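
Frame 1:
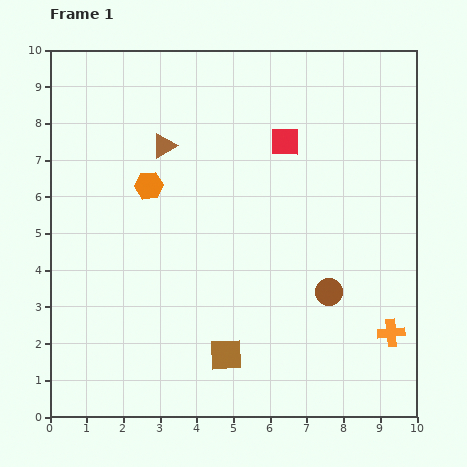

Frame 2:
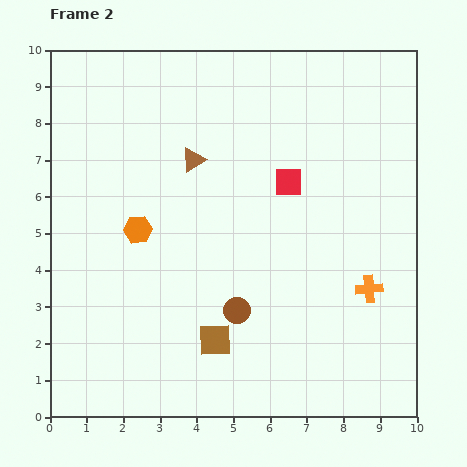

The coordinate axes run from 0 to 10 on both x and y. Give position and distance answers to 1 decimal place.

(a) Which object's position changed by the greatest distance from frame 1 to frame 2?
the brown circle

(moved 2.5; next 1.3)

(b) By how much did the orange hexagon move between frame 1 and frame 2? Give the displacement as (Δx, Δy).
(-0.3, -1.2)

The orange hexagon was at (2.7, 6.3) in frame 1 and (2.4, 5.1) in frame 2.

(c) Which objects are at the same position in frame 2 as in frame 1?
none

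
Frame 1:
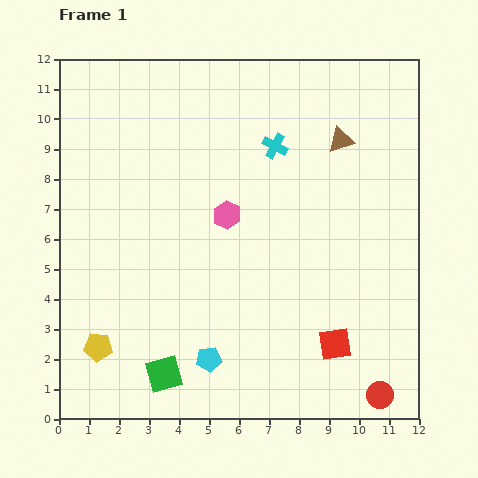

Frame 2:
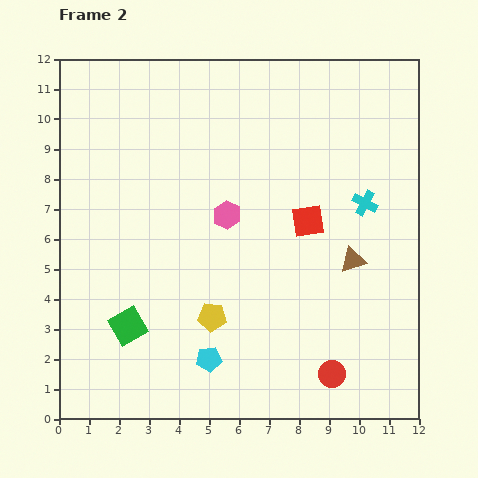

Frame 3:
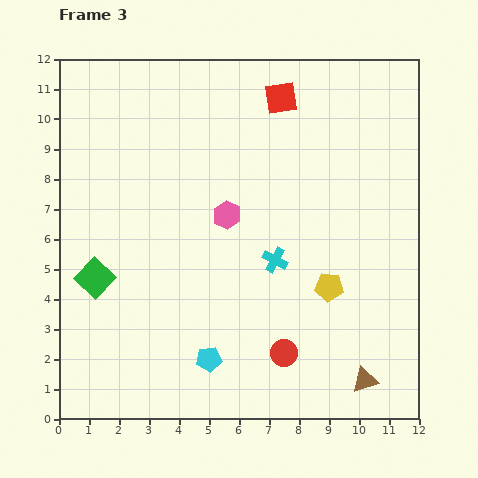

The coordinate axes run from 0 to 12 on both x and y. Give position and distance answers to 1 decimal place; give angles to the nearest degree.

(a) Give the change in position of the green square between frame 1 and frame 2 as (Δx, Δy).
(-1.2, 1.6)

The green square was at (3.5, 1.5) in frame 1 and (2.3, 3.1) in frame 2.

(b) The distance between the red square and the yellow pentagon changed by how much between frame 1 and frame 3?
-1.4

Distance in frame 1: 7.9. Distance in frame 3: 6.5.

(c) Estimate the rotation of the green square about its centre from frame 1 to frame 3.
32° counter-clockwise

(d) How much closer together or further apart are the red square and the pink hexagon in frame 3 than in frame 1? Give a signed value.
-1.3

Distance in frame 1: 5.6. Distance in frame 3: 4.3.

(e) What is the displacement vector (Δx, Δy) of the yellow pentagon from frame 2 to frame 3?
(3.9, 1.0)

The yellow pentagon was at (5.1, 3.4) in frame 2 and (9.0, 4.4) in frame 3.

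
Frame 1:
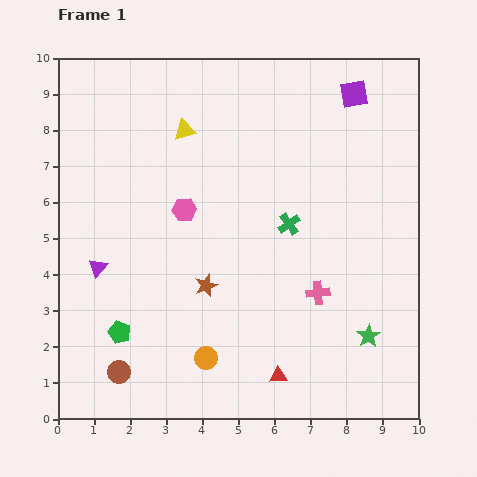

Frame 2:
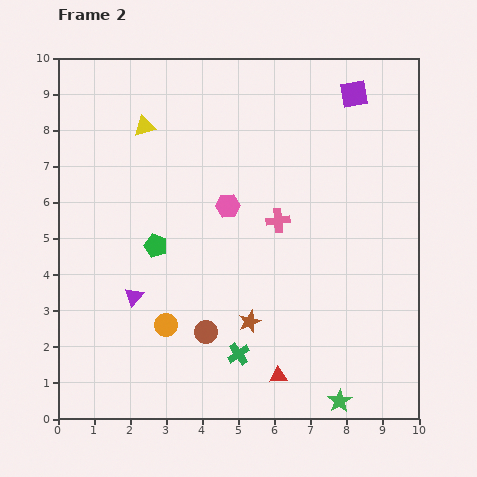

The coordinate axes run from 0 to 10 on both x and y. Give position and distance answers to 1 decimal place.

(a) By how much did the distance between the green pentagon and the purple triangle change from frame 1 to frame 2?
-0.4

Distance in frame 1: 1.9. Distance in frame 2: 1.5.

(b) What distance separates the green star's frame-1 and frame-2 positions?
2.0

The green star moved from (8.6, 2.3) to (7.8, 0.5), a distance of √(0.8² + 1.8²) ≈ 2.0.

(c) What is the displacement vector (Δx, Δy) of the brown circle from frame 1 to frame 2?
(2.4, 1.1)

The brown circle was at (1.7, 1.3) in frame 1 and (4.1, 2.4) in frame 2.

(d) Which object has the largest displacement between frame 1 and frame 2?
the green cross

(moved 3.9; next 2.6)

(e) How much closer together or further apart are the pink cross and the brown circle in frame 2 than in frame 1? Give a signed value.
-2.2

Distance in frame 1: 5.9. Distance in frame 2: 3.7.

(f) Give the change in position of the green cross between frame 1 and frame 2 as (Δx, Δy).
(-1.4, -3.6)

The green cross was at (6.4, 5.4) in frame 1 and (5.0, 1.8) in frame 2.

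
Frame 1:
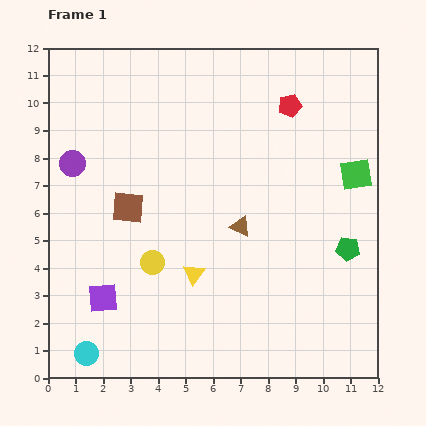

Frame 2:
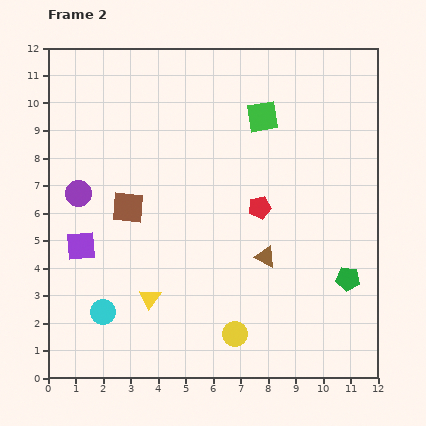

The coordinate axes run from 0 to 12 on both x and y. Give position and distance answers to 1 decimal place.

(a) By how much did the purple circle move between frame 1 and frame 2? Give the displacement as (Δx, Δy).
(0.2, -1.1)

The purple circle was at (0.9, 7.8) in frame 1 and (1.1, 6.7) in frame 2.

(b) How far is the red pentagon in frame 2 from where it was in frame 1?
3.9

The red pentagon moved from (8.8, 9.9) to (7.7, 6.2), a distance of √(1.1² + 3.7²) ≈ 3.9.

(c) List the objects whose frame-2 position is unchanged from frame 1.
the brown square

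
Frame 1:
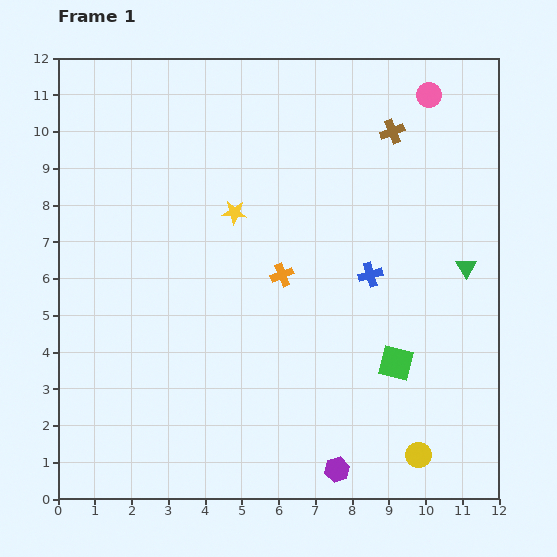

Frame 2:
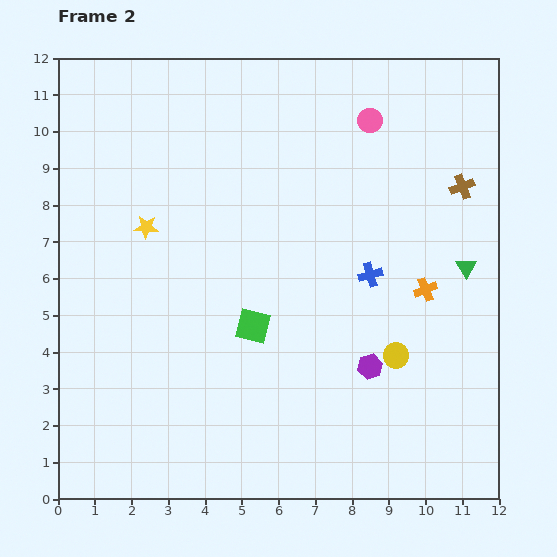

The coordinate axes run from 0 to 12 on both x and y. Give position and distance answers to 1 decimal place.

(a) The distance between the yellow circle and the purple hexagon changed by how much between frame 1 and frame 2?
-1.4

Distance in frame 1: 2.2. Distance in frame 2: 0.8.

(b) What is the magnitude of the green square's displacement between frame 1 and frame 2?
4.0

The green square moved from (9.2, 3.7) to (5.3, 4.7), a distance of √(3.9² + 1.0²) ≈ 4.0.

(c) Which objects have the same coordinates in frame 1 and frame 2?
the blue cross, the green triangle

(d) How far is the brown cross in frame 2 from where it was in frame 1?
2.4

The brown cross moved from (9.1, 10.0) to (11.0, 8.5), a distance of √(1.9² + 1.5²) ≈ 2.4.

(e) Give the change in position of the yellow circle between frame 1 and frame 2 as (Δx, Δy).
(-0.6, 2.7)

The yellow circle was at (9.8, 1.2) in frame 1 and (9.2, 3.9) in frame 2.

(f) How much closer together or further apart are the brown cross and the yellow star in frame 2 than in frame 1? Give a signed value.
+3.9

Distance in frame 1: 4.8. Distance in frame 2: 8.7.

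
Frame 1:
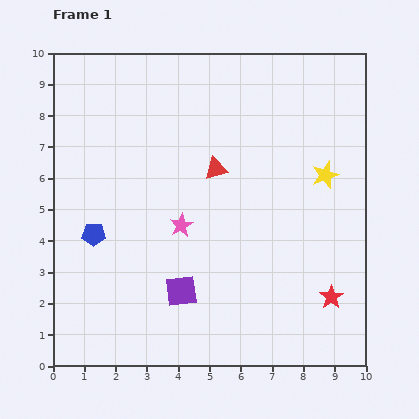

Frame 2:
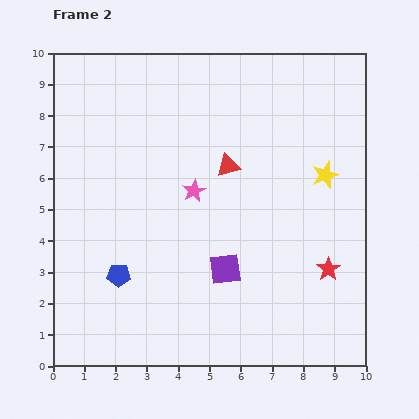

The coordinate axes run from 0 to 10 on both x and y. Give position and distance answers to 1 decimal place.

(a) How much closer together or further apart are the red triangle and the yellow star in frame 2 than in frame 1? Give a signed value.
-0.4

Distance in frame 1: 3.5. Distance in frame 2: 3.1.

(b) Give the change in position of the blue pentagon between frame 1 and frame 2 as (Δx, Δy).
(0.8, -1.3)

The blue pentagon was at (1.3, 4.2) in frame 1 and (2.1, 2.9) in frame 2.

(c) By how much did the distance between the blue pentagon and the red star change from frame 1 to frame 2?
-1.2

Distance in frame 1: 7.9. Distance in frame 2: 6.7.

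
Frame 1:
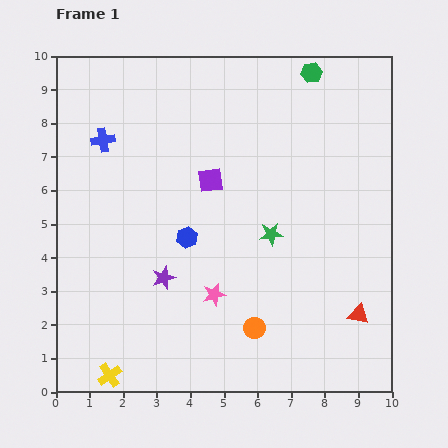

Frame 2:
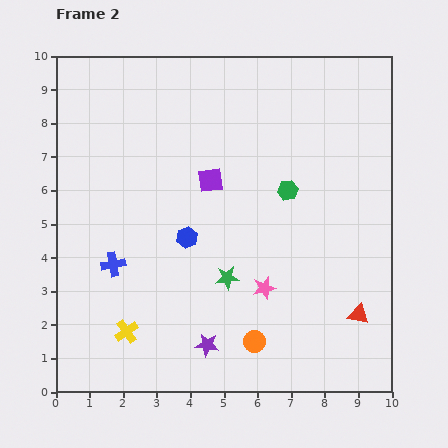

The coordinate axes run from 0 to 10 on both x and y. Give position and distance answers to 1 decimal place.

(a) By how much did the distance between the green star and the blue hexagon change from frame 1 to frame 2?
-0.8

Distance in frame 1: 2.5. Distance in frame 2: 1.7.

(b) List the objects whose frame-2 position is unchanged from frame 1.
the red triangle, the blue hexagon, the purple square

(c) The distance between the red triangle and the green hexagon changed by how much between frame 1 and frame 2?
-3.0

Distance in frame 1: 7.3. Distance in frame 2: 4.3.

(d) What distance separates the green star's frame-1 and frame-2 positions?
1.8

The green star moved from (6.4, 4.7) to (5.1, 3.4), a distance of √(1.3² + 1.3²) ≈ 1.8.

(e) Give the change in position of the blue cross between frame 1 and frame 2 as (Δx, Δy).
(0.3, -3.7)

The blue cross was at (1.4, 7.5) in frame 1 and (1.7, 3.8) in frame 2.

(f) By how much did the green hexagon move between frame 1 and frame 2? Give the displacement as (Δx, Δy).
(-0.7, -3.5)

The green hexagon was at (7.6, 9.5) in frame 1 and (6.9, 6.0) in frame 2.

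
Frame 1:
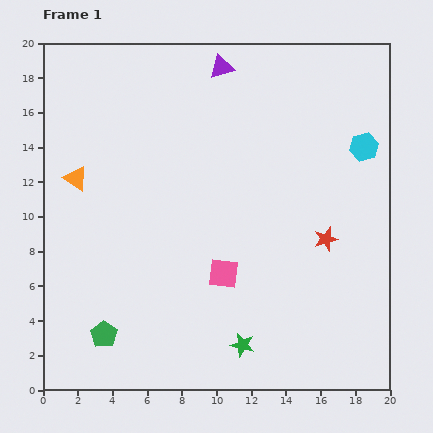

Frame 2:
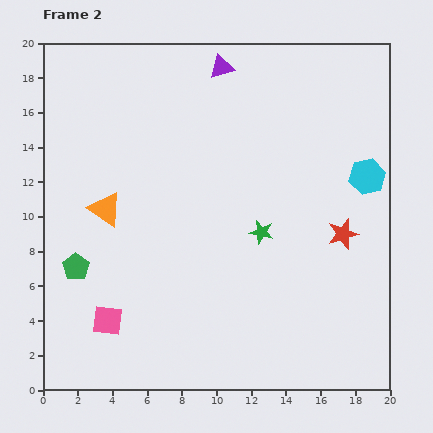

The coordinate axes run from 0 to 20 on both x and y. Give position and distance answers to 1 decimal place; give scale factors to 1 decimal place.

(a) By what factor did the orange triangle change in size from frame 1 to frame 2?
1.4×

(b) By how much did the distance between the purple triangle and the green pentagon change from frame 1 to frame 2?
-2.6

Distance in frame 1: 16.8. Distance in frame 2: 14.2.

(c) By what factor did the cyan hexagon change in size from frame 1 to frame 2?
1.3×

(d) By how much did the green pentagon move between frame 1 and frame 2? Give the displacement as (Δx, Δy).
(-1.6, 3.9)

The green pentagon was at (3.5, 3.2) in frame 1 and (1.9, 7.1) in frame 2.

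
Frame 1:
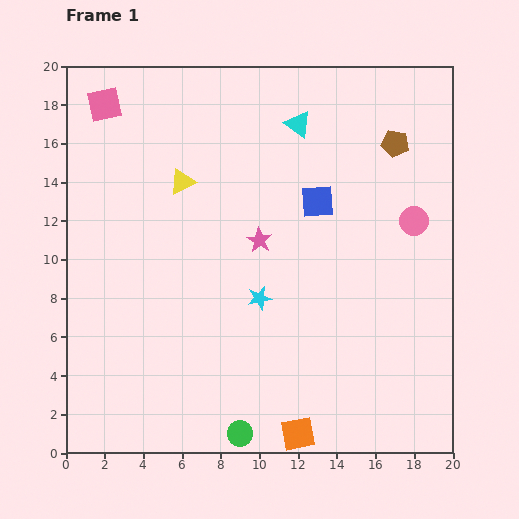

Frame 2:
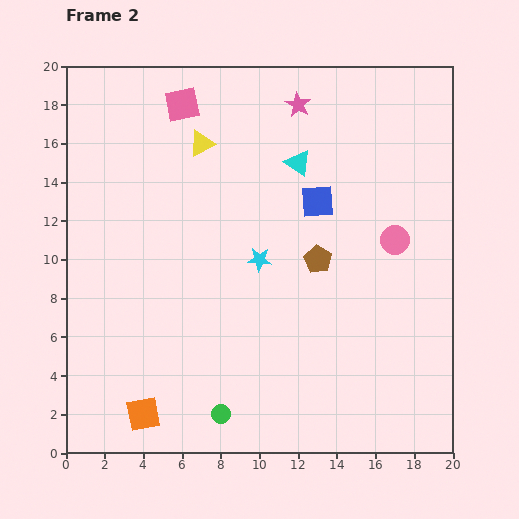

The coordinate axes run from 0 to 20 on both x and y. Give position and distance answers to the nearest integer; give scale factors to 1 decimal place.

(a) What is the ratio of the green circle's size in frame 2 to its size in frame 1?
0.8×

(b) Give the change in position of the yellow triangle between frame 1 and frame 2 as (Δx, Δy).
(1, 2)

The yellow triangle was at (6, 14) in frame 1 and (7, 16) in frame 2.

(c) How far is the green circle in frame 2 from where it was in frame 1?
1

The green circle moved from (9, 1) to (8, 2), a distance of √(1² + 1²) ≈ 1.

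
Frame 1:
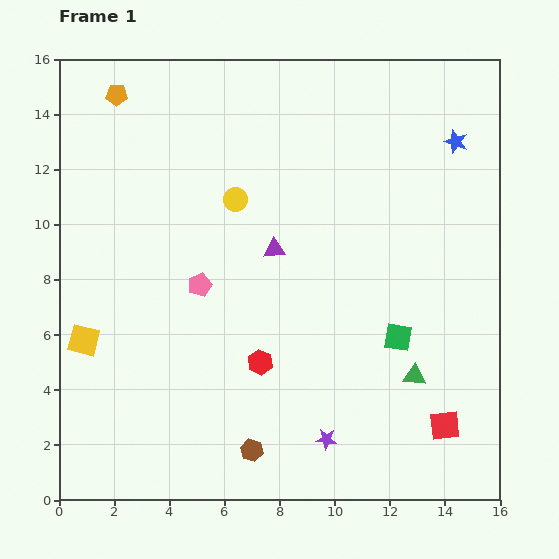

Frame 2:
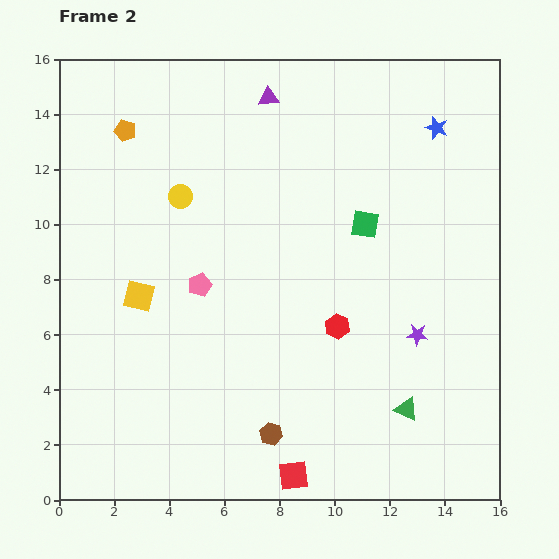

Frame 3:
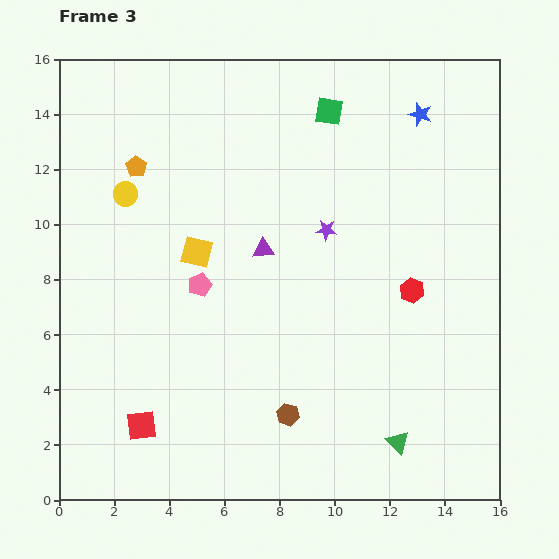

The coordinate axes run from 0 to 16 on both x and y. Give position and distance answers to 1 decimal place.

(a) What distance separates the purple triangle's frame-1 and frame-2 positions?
5.5

The purple triangle moved from (7.8, 9.1) to (7.6, 14.6), a distance of √(0.2² + 5.5²) ≈ 5.5.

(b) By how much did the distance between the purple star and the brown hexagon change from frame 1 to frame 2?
+3.7

Distance in frame 1: 2.7. Distance in frame 2: 6.4.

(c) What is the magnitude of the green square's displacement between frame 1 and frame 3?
8.6

The green square moved from (12.3, 5.9) to (9.8, 14.1), a distance of √(2.5² + 8.2²) ≈ 8.6.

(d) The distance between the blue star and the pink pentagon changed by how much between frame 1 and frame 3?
-0.6

Distance in frame 1: 10.7. Distance in frame 3: 10.1.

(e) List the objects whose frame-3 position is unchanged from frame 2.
the pink pentagon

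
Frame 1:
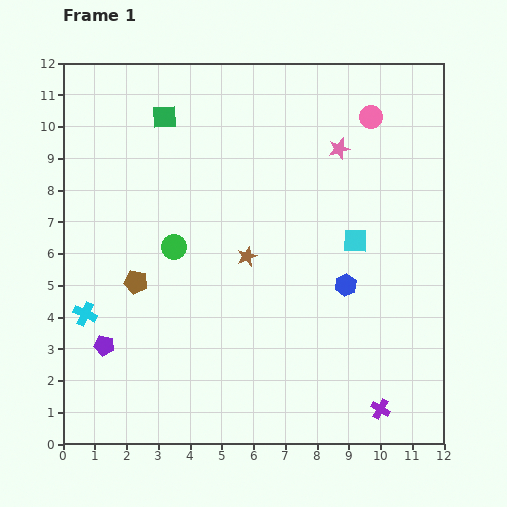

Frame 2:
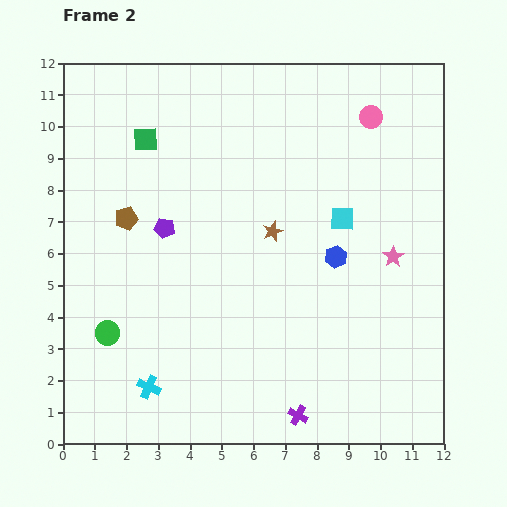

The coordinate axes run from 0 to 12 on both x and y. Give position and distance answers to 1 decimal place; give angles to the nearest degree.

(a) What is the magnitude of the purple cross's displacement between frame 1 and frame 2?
2.6

The purple cross moved from (10.0, 1.1) to (7.4, 0.9), a distance of √(2.6² + 0.2²) ≈ 2.6.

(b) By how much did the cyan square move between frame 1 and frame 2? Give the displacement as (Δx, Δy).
(-0.4, 0.7)

The cyan square was at (9.2, 6.4) in frame 1 and (8.8, 7.1) in frame 2.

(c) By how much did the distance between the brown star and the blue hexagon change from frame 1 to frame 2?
-1.0

Distance in frame 1: 3.2. Distance in frame 2: 2.2.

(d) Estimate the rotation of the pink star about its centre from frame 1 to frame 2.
18° counter-clockwise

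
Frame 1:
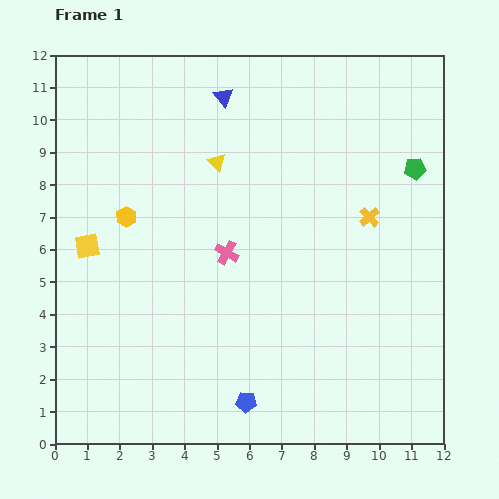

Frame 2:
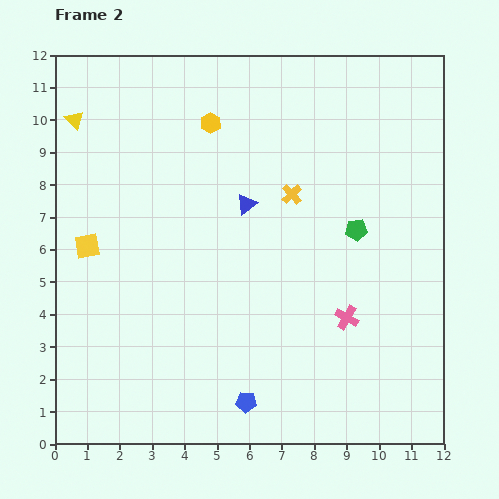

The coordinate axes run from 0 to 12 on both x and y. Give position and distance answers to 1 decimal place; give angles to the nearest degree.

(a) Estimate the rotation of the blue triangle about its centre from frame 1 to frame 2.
32° clockwise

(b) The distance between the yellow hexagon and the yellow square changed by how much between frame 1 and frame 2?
+3.9

Distance in frame 1: 1.5. Distance in frame 2: 5.4.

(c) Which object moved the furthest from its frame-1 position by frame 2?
the yellow triangle

(moved 4.6; next 4.2)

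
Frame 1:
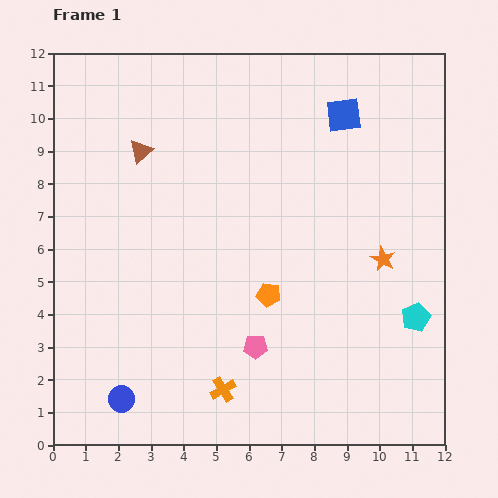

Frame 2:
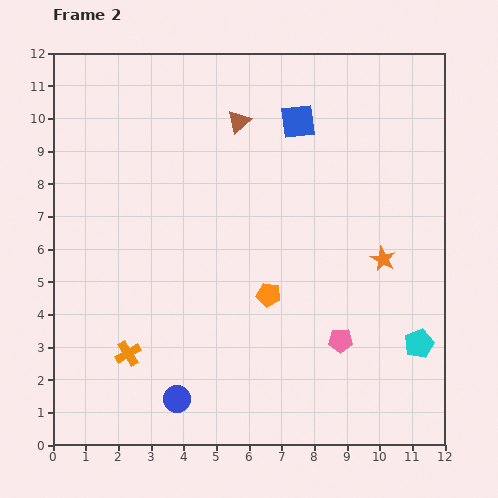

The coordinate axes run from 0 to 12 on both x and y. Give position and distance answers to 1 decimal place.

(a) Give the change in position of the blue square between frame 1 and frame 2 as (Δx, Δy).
(-1.4, -0.2)

The blue square was at (8.9, 10.1) in frame 1 and (7.5, 9.9) in frame 2.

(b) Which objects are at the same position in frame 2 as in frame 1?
the orange star, the orange pentagon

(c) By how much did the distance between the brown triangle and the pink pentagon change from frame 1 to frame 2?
+0.5

Distance in frame 1: 6.9. Distance in frame 2: 7.4.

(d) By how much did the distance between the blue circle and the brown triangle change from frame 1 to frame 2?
+1.1

Distance in frame 1: 7.6. Distance in frame 2: 8.7.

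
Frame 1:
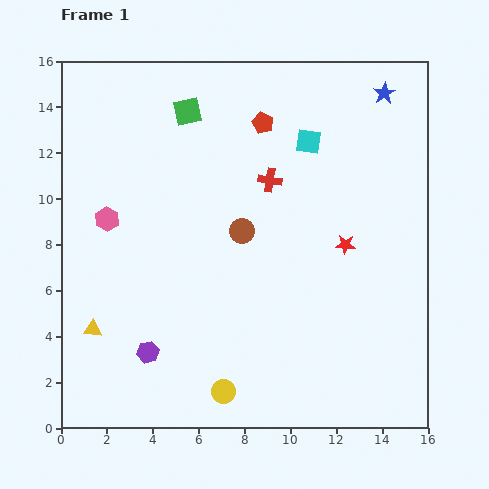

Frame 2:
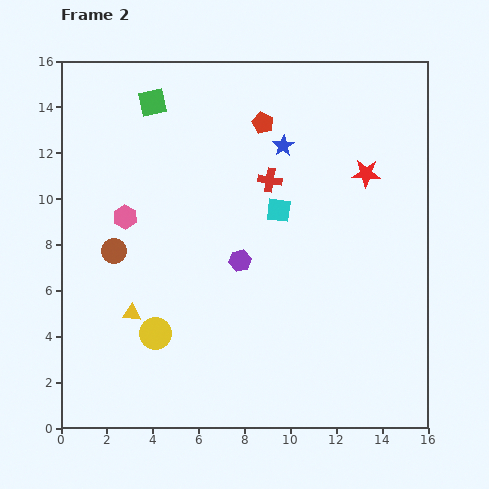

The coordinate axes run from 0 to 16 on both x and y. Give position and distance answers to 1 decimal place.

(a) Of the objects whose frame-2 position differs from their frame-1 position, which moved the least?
the pink hexagon

(moved 0.8)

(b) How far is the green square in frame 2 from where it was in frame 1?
1.6

The green square moved from (5.5, 13.8) to (4.0, 14.2), a distance of √(1.5² + 0.4²) ≈ 1.6.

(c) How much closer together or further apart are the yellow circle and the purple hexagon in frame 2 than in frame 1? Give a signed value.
+1.2

Distance in frame 1: 3.7. Distance in frame 2: 4.9.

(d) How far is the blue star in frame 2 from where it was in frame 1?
5.0

The blue star moved from (14.1, 14.6) to (9.7, 12.3), a distance of √(4.4² + 2.3²) ≈ 5.0.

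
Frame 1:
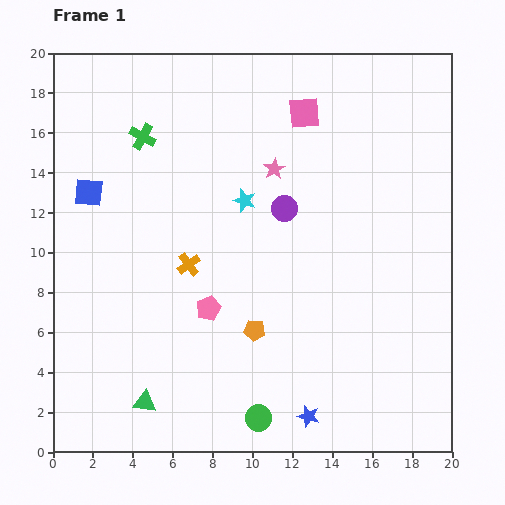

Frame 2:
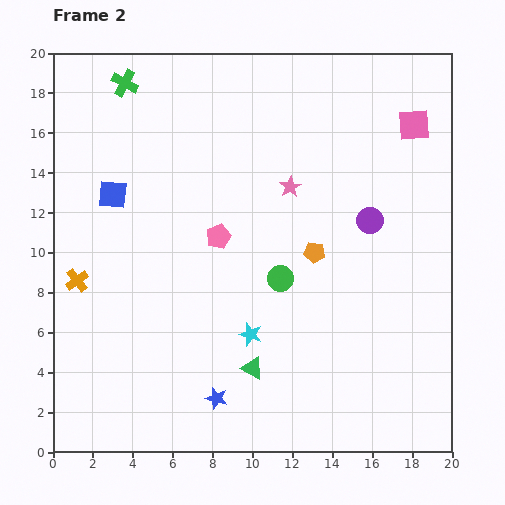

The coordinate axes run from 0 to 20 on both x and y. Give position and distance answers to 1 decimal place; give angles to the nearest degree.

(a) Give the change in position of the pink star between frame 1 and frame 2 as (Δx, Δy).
(0.8, -0.9)

The pink star was at (11.1, 14.2) in frame 1 and (11.9, 13.3) in frame 2.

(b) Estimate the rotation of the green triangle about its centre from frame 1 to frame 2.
22° clockwise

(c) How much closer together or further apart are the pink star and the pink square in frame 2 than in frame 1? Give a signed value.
+3.7

Distance in frame 1: 3.2. Distance in frame 2: 6.9.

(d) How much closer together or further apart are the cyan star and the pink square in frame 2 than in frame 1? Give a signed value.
+8.0

Distance in frame 1: 5.3. Distance in frame 2: 13.3.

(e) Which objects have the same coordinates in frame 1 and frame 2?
none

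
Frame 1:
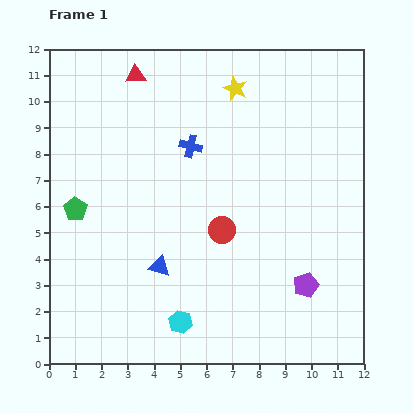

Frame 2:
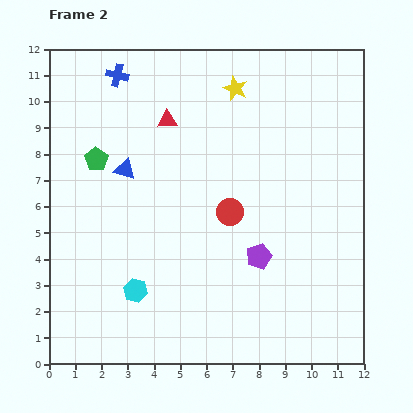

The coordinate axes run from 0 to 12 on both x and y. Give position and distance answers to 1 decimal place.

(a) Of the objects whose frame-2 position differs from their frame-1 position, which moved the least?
the red circle

(moved 0.8)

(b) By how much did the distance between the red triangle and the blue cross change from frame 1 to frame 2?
-0.9

Distance in frame 1: 3.4. Distance in frame 2: 2.5.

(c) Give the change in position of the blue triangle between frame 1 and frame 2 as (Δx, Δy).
(-1.3, 3.7)

The blue triangle was at (4.2, 3.7) in frame 1 and (2.9, 7.4) in frame 2.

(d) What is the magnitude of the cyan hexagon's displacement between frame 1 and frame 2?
2.1

The cyan hexagon moved from (5.0, 1.6) to (3.3, 2.8), a distance of √(1.7² + 1.2²) ≈ 2.1.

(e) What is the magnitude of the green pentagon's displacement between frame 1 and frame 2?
2.1

The green pentagon moved from (1.0, 5.9) to (1.8, 7.8), a distance of √(0.8² + 1.9²) ≈ 2.1.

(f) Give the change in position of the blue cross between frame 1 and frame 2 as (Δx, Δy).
(-2.8, 2.7)

The blue cross was at (5.4, 8.3) in frame 1 and (2.6, 11.0) in frame 2.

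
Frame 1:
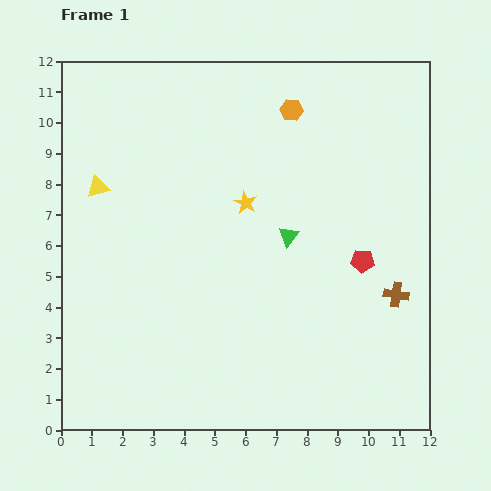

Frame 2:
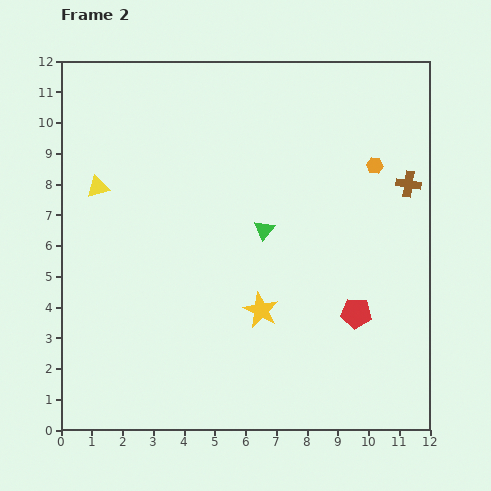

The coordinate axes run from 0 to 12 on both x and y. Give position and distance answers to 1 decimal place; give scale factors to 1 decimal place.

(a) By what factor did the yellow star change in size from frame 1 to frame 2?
1.6×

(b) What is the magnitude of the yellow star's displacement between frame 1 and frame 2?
3.5

The yellow star moved from (6.0, 7.4) to (6.5, 3.9), a distance of √(0.5² + 3.5²) ≈ 3.5.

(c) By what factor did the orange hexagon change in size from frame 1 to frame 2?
0.7×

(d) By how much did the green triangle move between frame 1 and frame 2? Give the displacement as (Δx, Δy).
(-0.8, 0.2)

The green triangle was at (7.4, 6.3) in frame 1 and (6.6, 6.5) in frame 2.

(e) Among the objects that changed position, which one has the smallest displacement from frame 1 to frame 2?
the green triangle

(moved 0.8)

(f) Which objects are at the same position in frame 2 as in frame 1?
the yellow triangle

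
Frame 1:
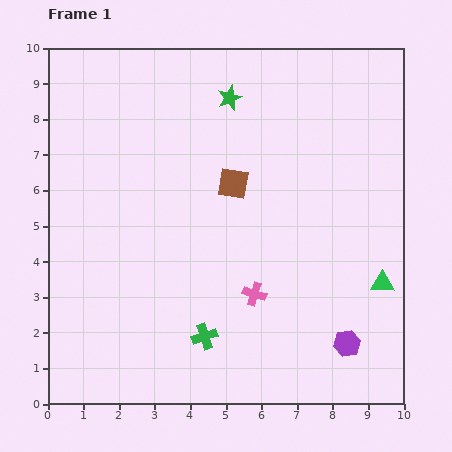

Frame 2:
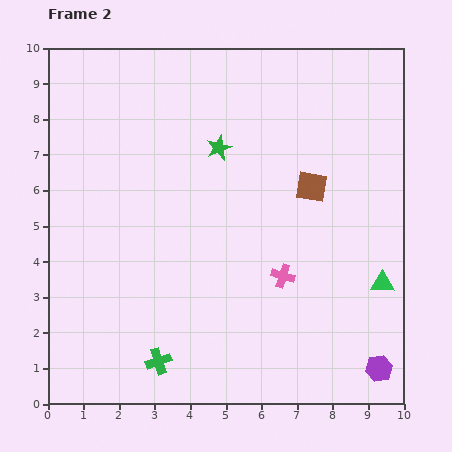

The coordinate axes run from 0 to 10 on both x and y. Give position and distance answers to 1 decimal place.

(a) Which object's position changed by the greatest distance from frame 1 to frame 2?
the brown square

(moved 2.2; next 1.5)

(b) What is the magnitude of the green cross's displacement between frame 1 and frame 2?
1.5

The green cross moved from (4.4, 1.9) to (3.1, 1.2), a distance of √(1.3² + 0.7²) ≈ 1.5.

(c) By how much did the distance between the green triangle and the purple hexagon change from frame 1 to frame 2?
+0.4

Distance in frame 1: 2.0. Distance in frame 2: 2.4.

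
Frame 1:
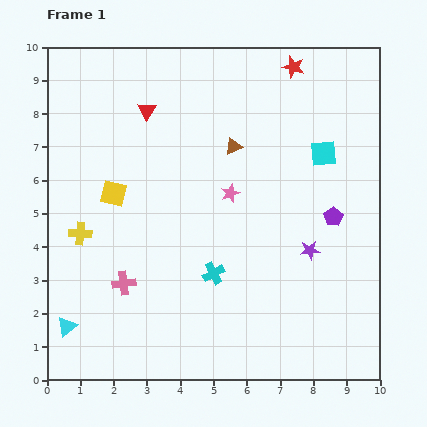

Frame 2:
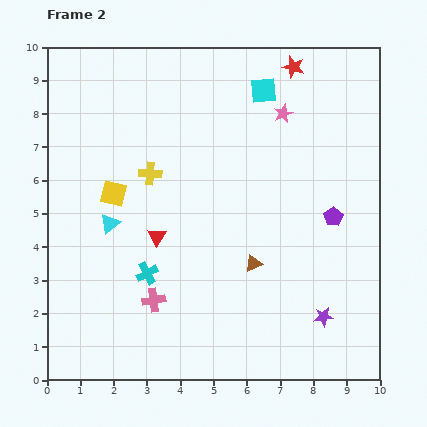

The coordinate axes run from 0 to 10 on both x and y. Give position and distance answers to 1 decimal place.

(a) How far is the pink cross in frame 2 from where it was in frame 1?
1.0

The pink cross moved from (2.3, 2.9) to (3.2, 2.4), a distance of √(0.9² + 0.5²) ≈ 1.0.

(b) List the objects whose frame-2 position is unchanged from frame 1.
the yellow square, the purple pentagon, the red star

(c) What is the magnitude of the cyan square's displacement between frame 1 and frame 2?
2.6

The cyan square moved from (8.3, 6.8) to (6.5, 8.7), a distance of √(1.8² + 1.9²) ≈ 2.6.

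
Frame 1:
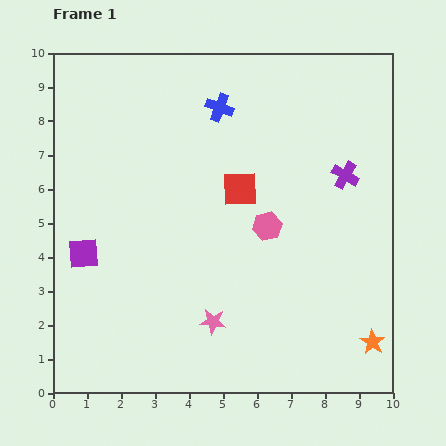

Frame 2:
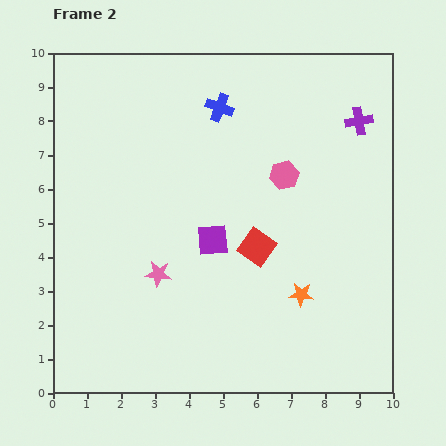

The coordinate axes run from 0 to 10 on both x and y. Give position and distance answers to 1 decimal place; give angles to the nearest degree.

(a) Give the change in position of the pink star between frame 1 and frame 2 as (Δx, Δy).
(-1.6, 1.4)

The pink star was at (4.7, 2.1) in frame 1 and (3.1, 3.5) in frame 2.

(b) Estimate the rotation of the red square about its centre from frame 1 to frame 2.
38° clockwise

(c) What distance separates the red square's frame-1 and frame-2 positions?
1.8

The red square moved from (5.5, 6.0) to (6.0, 4.3), a distance of √(0.5² + 1.7²) ≈ 1.8.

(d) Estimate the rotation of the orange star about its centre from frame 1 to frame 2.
27° counter-clockwise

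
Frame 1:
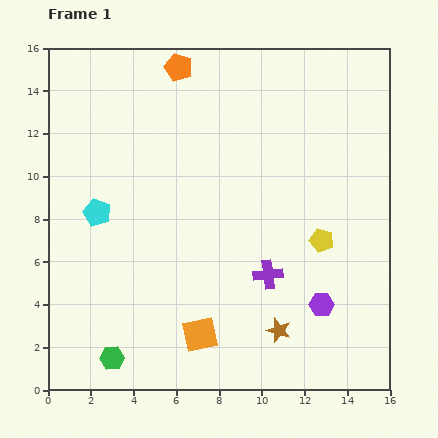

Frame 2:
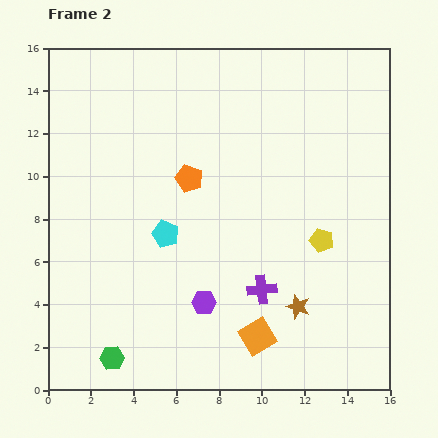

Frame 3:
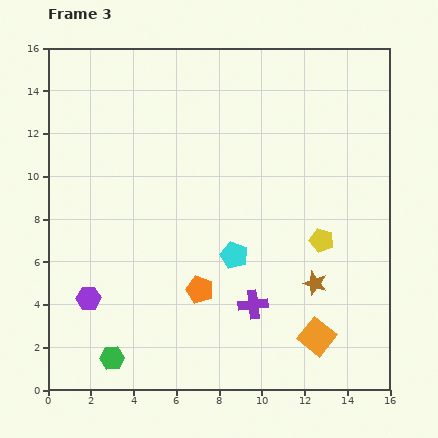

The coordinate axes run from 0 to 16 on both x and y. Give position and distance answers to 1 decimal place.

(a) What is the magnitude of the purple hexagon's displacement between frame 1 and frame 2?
5.5

The purple hexagon moved from (12.8, 4.0) to (7.3, 4.1), a distance of √(5.5² + 0.1²) ≈ 5.5.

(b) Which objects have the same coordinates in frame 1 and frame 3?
the yellow pentagon, the green hexagon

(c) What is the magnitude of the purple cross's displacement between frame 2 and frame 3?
0.8

The purple cross moved from (10.0, 4.7) to (9.6, 4.0), a distance of √(0.4² + 0.7²) ≈ 0.8.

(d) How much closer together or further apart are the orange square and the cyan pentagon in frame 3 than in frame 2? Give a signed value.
-1.0

Distance in frame 2: 6.4. Distance in frame 3: 5.4.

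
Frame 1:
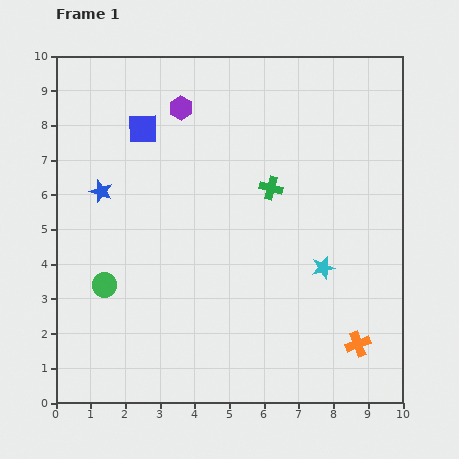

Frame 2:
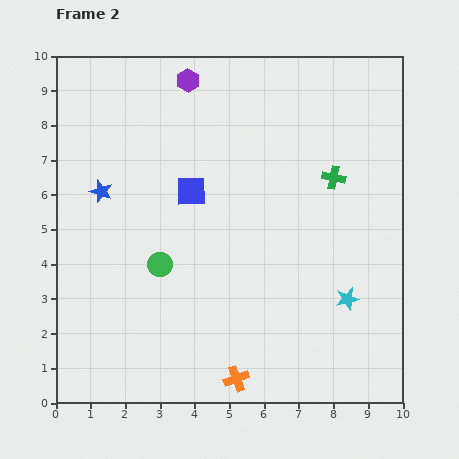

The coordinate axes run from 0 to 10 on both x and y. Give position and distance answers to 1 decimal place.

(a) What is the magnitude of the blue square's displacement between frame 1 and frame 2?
2.3

The blue square moved from (2.5, 7.9) to (3.9, 6.1), a distance of √(1.4² + 1.8²) ≈ 2.3.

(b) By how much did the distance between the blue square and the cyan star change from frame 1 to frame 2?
-1.1

Distance in frame 1: 6.6. Distance in frame 2: 5.5.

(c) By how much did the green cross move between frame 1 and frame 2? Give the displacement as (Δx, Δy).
(1.8, 0.3)

The green cross was at (6.2, 6.2) in frame 1 and (8.0, 6.5) in frame 2.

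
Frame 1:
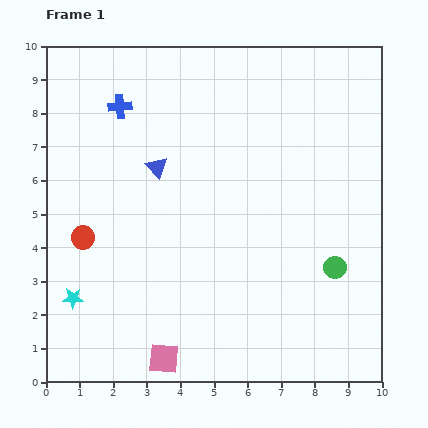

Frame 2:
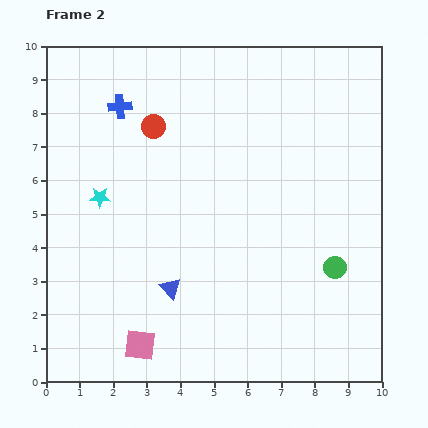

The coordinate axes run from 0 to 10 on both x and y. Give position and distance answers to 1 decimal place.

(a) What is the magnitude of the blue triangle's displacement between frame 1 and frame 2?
3.6

The blue triangle moved from (3.3, 6.4) to (3.7, 2.8), a distance of √(0.4² + 3.6²) ≈ 3.6.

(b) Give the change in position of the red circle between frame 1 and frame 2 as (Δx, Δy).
(2.1, 3.3)

The red circle was at (1.1, 4.3) in frame 1 and (3.2, 7.6) in frame 2.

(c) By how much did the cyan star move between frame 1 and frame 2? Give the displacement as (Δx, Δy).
(0.8, 3.0)

The cyan star was at (0.8, 2.5) in frame 1 and (1.6, 5.5) in frame 2.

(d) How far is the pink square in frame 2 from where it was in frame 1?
0.8

The pink square moved from (3.5, 0.7) to (2.8, 1.1), a distance of √(0.7² + 0.4²) ≈ 0.8.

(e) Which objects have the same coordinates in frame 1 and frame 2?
the green circle, the blue cross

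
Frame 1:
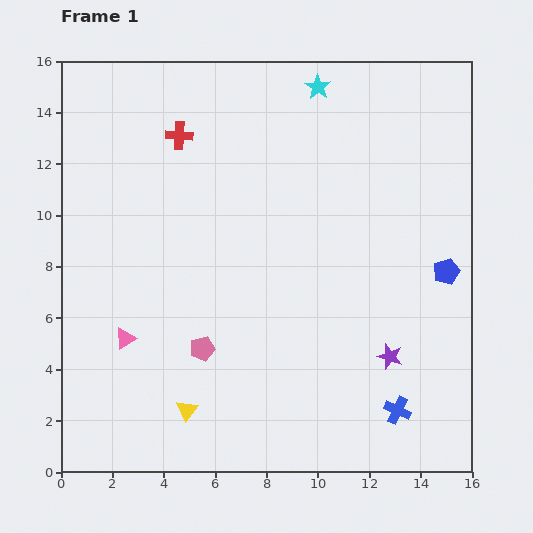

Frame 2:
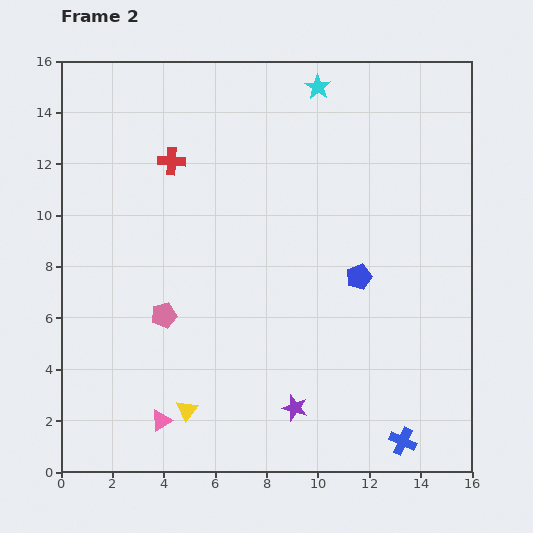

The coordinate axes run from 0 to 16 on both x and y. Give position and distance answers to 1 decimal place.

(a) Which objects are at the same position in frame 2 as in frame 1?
the cyan star, the yellow triangle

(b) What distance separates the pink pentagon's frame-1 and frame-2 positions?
2.0

The pink pentagon moved from (5.5, 4.8) to (4.0, 6.1), a distance of √(1.5² + 1.3²) ≈ 2.0.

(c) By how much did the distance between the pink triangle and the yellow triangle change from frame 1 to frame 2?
-2.6

Distance in frame 1: 3.7. Distance in frame 2: 1.1.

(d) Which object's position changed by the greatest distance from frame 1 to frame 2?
the purple star

(moved 4.2; next 3.5)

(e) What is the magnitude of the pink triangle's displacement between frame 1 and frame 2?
3.5

The pink triangle moved from (2.5, 5.2) to (3.9, 2.0), a distance of √(1.4² + 3.2²) ≈ 3.5.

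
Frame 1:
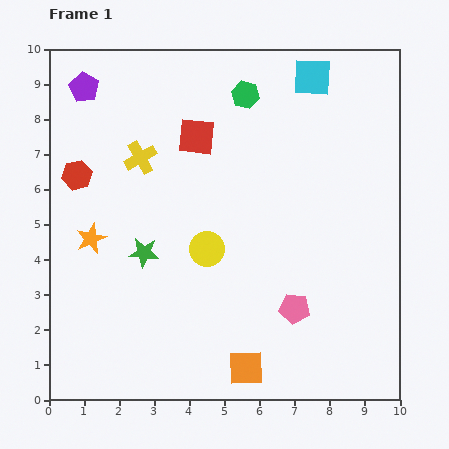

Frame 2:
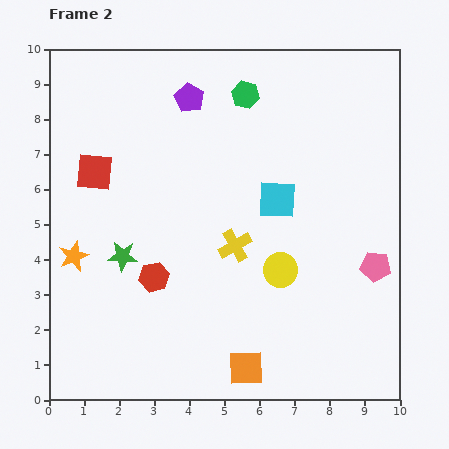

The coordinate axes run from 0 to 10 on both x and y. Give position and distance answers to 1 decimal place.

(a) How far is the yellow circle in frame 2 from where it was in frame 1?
2.2

The yellow circle moved from (4.5, 4.3) to (6.6, 3.7), a distance of √(2.1² + 0.6²) ≈ 2.2.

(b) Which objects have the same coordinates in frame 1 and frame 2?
the orange square, the green hexagon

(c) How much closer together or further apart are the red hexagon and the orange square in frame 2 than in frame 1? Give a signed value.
-3.6

Distance in frame 1: 7.3. Distance in frame 2: 3.7.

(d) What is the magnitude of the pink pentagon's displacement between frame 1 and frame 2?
2.6

The pink pentagon moved from (7.0, 2.6) to (9.3, 3.8), a distance of √(2.3² + 1.2²) ≈ 2.6.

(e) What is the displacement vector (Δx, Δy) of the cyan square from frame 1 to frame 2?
(-1.0, -3.5)

The cyan square was at (7.5, 9.2) in frame 1 and (6.5, 5.7) in frame 2.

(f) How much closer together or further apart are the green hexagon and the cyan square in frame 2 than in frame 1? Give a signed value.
+1.1

Distance in frame 1: 2.0. Distance in frame 2: 3.1.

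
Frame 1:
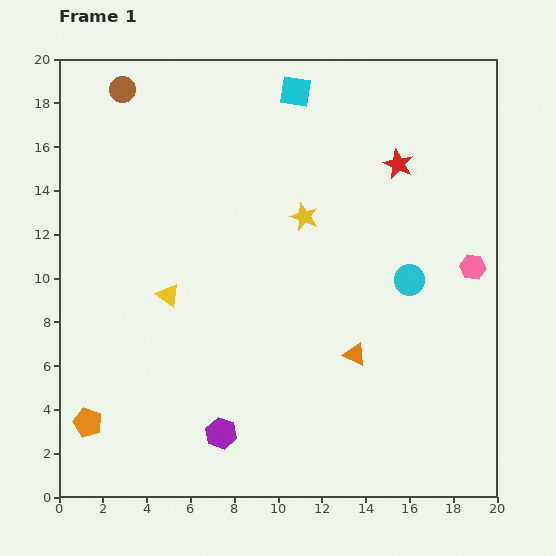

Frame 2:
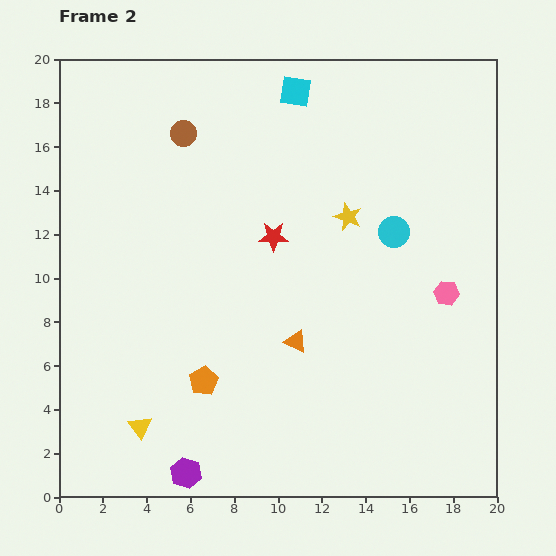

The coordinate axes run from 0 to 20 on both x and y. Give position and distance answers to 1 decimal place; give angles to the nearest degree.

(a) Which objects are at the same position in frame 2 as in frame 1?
the cyan square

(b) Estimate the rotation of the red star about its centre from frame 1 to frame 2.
25° counter-clockwise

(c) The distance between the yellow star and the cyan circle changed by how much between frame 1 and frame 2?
-3.4

Distance in frame 1: 5.6. Distance in frame 2: 2.2.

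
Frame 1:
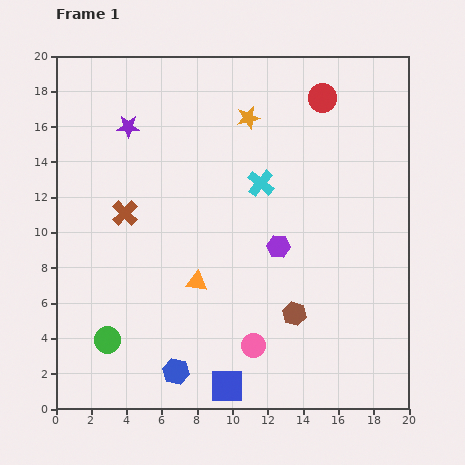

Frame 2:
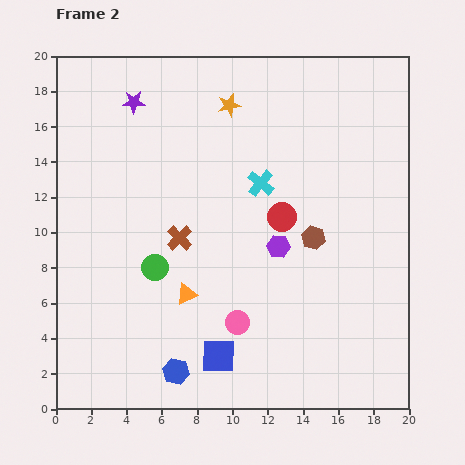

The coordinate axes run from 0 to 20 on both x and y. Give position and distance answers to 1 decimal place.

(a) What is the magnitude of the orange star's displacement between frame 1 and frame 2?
1.3

The orange star moved from (10.9, 16.5) to (9.8, 17.2), a distance of √(1.1² + 0.7²) ≈ 1.3.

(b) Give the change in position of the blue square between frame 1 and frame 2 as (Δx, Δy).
(-0.5, 1.7)

The blue square was at (9.7, 1.3) in frame 1 and (9.2, 3.0) in frame 2.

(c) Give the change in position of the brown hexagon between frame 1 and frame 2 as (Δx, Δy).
(1.1, 4.3)

The brown hexagon was at (13.5, 5.4) in frame 1 and (14.6, 9.7) in frame 2.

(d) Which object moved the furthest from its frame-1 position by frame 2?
the red circle

(moved 7.1; next 4.9)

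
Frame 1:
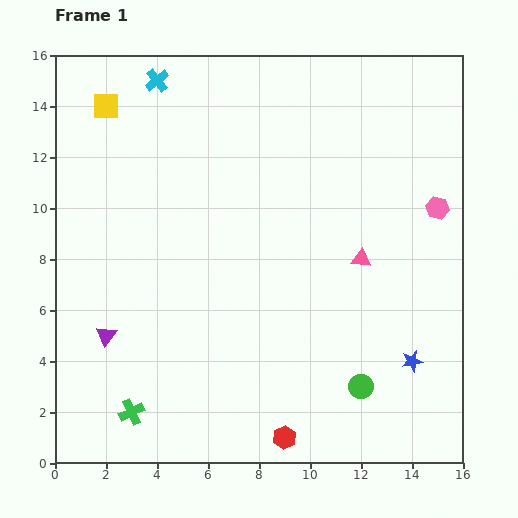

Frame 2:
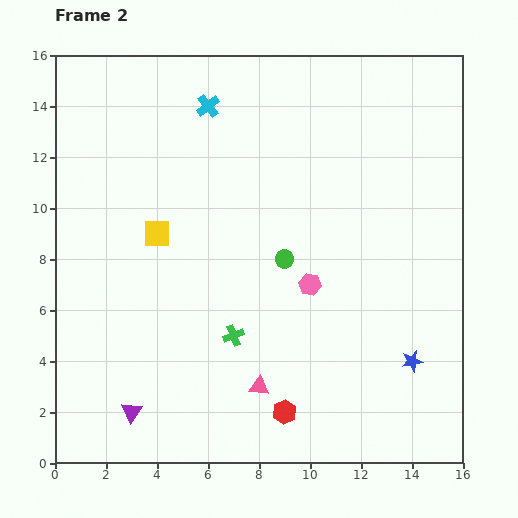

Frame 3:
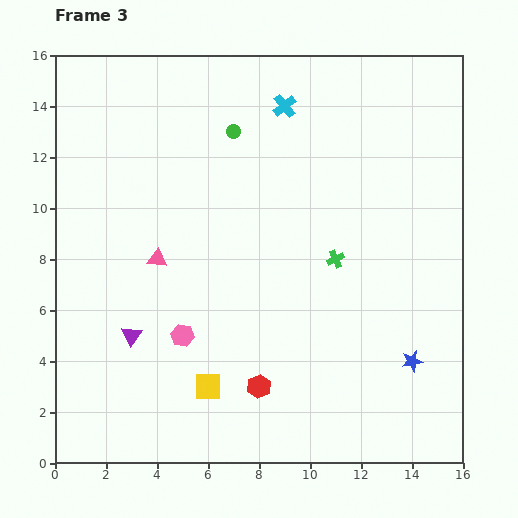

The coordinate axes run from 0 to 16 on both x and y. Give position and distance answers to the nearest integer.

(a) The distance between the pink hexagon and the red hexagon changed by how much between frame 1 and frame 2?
-6

Distance in frame 1: 11. Distance in frame 2: 5.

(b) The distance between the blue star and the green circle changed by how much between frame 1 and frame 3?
+9

Distance in frame 1: 2. Distance in frame 3: 11.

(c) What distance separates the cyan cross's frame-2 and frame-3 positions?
3

The cyan cross moved from (6, 14) to (9, 14), a distance of √(3² + 0²) ≈ 3.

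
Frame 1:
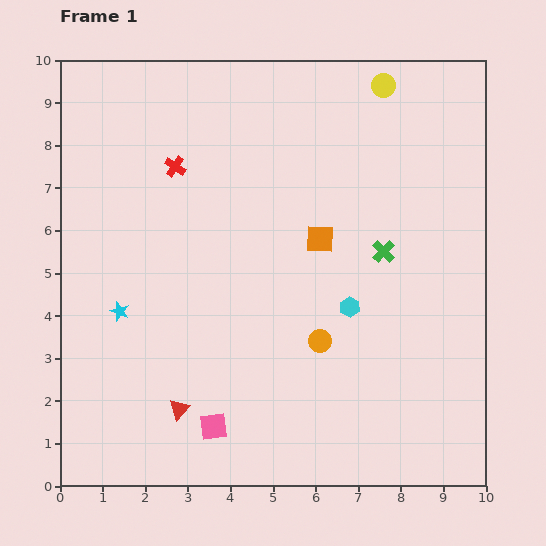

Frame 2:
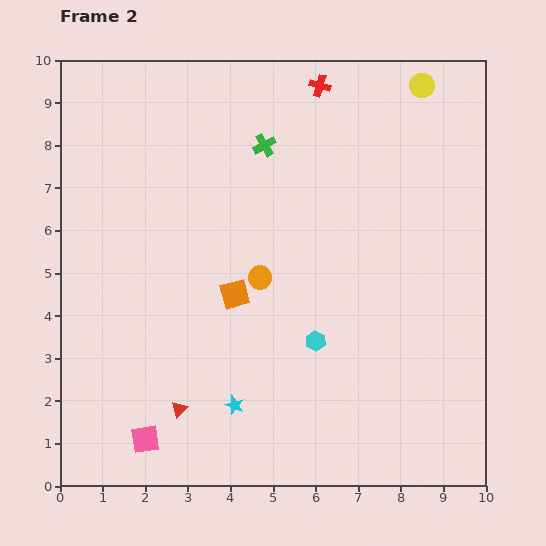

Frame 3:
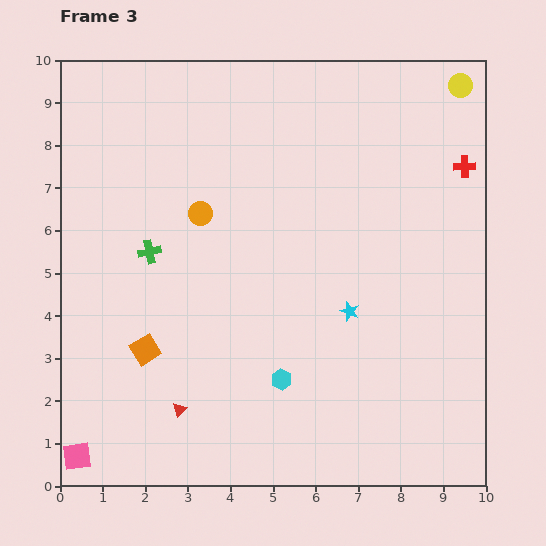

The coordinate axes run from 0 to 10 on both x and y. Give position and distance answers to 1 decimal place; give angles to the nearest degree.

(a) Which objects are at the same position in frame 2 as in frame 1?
the red triangle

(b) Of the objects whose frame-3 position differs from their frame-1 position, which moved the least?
the yellow circle

(moved 1.8)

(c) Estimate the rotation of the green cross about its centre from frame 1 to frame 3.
33° clockwise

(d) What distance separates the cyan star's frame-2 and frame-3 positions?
3.5

The cyan star moved from (4.1, 1.9) to (6.8, 4.1), a distance of √(2.7² + 2.2²) ≈ 3.5.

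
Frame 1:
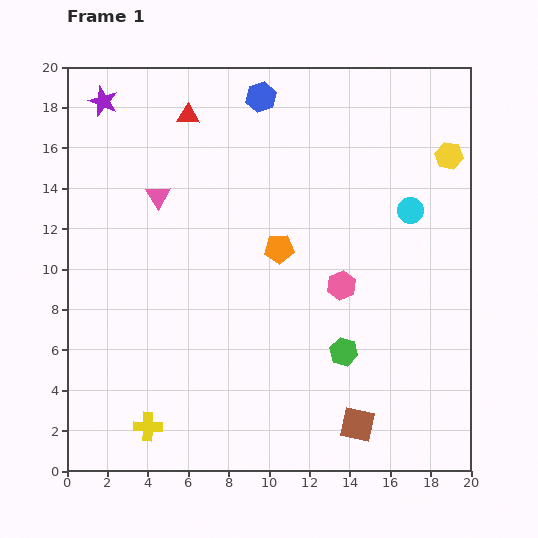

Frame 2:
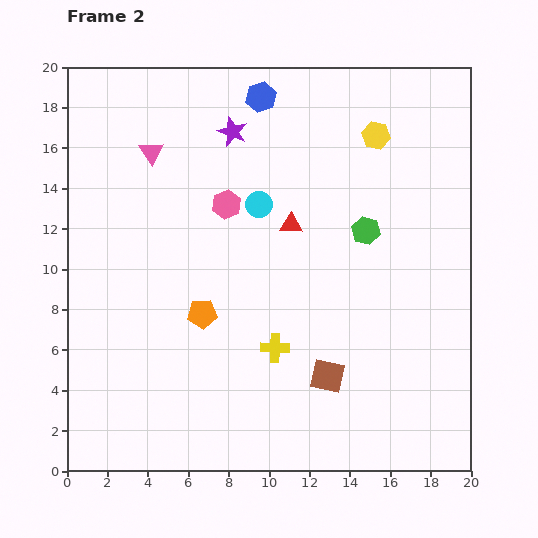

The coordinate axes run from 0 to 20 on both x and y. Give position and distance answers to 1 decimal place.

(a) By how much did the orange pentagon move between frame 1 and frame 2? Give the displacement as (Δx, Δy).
(-3.8, -3.2)

The orange pentagon was at (10.5, 11.0) in frame 1 and (6.7, 7.8) in frame 2.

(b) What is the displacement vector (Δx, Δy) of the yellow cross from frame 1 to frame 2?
(6.3, 3.9)

The yellow cross was at (4.0, 2.2) in frame 1 and (10.3, 6.1) in frame 2.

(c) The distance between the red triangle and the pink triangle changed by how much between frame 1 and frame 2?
+3.5

Distance in frame 1: 4.3. Distance in frame 2: 7.8.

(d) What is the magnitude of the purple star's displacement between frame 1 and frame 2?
6.6

The purple star moved from (1.8, 18.3) to (8.2, 16.8), a distance of √(6.4² + 1.5²) ≈ 6.6.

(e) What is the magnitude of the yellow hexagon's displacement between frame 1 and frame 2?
3.7

The yellow hexagon moved from (18.9, 15.6) to (15.3, 16.6), a distance of √(3.6² + 1.0²) ≈ 3.7.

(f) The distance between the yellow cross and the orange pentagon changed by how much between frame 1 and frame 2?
-6.9

Distance in frame 1: 10.9. Distance in frame 2: 4.0.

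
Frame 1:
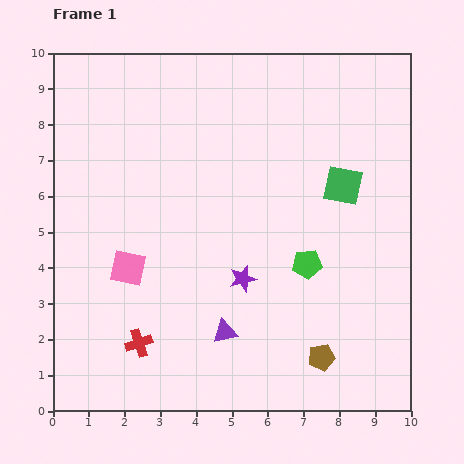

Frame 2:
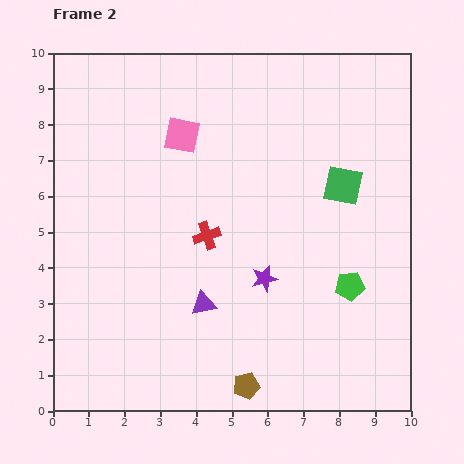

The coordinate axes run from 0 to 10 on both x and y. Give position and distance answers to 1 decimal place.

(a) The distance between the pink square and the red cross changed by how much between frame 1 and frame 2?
+0.8

Distance in frame 1: 2.1. Distance in frame 2: 2.9.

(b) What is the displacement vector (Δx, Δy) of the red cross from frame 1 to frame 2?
(1.9, 3.0)

The red cross was at (2.4, 1.9) in frame 1 and (4.3, 4.9) in frame 2.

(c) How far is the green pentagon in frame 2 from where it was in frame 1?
1.3

The green pentagon moved from (7.1, 4.1) to (8.3, 3.5), a distance of √(1.2² + 0.6²) ≈ 1.3.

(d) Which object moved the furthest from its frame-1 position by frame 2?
the pink square

(moved 4.0; next 3.6)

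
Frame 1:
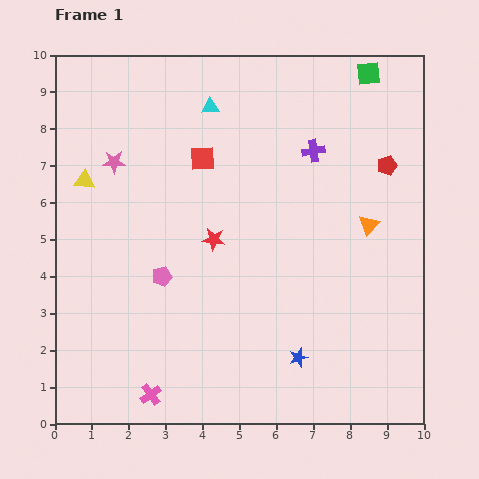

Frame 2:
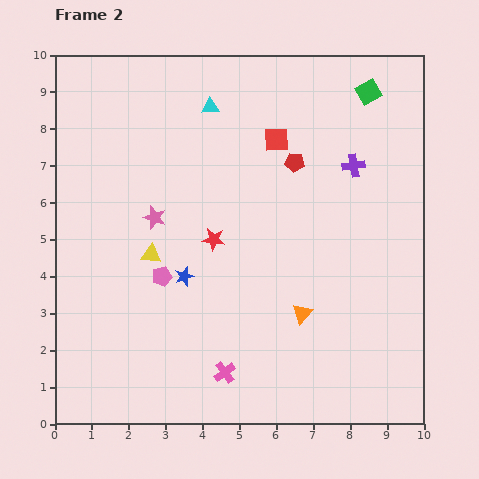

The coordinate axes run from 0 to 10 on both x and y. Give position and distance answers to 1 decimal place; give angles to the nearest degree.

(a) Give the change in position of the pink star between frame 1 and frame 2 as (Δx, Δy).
(1.1, -1.5)

The pink star was at (1.6, 7.1) in frame 1 and (2.7, 5.6) in frame 2.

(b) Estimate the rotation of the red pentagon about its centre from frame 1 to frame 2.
24° clockwise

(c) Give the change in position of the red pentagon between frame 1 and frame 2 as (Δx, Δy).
(-2.5, 0.1)

The red pentagon was at (9.0, 7.0) in frame 1 and (6.5, 7.1) in frame 2.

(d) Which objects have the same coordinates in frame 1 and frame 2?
the cyan triangle, the pink pentagon, the red star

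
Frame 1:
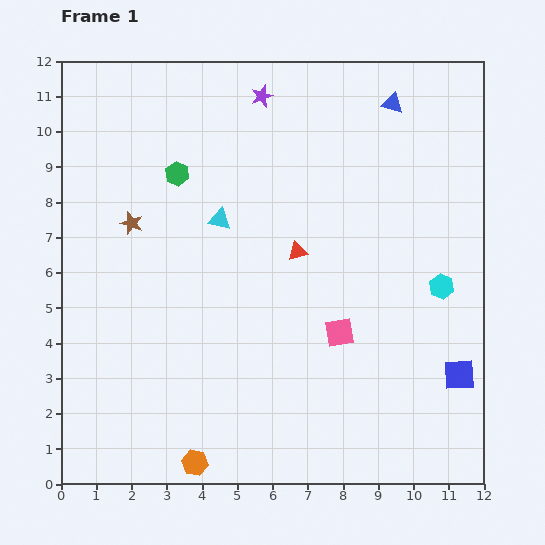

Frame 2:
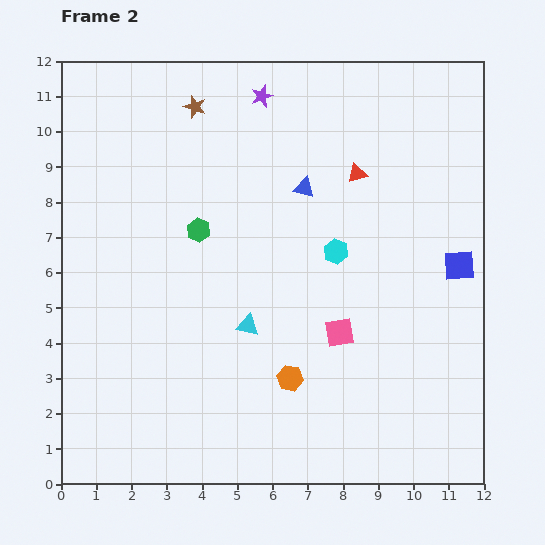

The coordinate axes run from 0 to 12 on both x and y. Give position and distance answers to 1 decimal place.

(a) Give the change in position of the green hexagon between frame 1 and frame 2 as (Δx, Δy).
(0.6, -1.6)

The green hexagon was at (3.3, 8.8) in frame 1 and (3.9, 7.2) in frame 2.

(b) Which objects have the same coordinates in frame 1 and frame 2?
the pink square, the purple star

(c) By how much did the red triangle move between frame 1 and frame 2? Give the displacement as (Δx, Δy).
(1.7, 2.2)

The red triangle was at (6.7, 6.6) in frame 1 and (8.4, 8.8) in frame 2.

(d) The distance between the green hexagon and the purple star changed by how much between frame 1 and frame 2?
+0.9

Distance in frame 1: 3.3. Distance in frame 2: 4.2.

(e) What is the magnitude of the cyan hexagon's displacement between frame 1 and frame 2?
3.2

The cyan hexagon moved from (10.8, 5.6) to (7.8, 6.6), a distance of √(3.0² + 1.0²) ≈ 3.2.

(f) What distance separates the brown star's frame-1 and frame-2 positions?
3.8

The brown star moved from (2.0, 7.4) to (3.8, 10.7), a distance of √(1.8² + 3.3²) ≈ 3.8.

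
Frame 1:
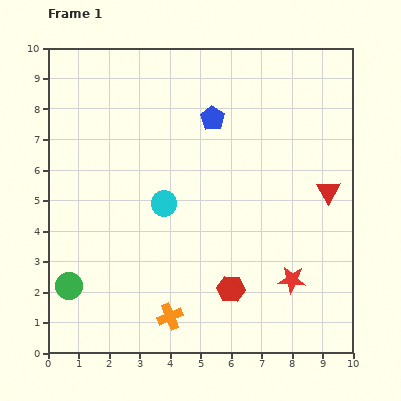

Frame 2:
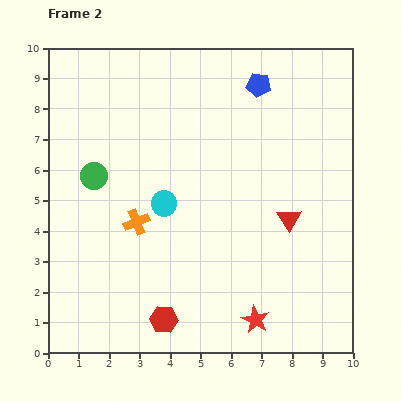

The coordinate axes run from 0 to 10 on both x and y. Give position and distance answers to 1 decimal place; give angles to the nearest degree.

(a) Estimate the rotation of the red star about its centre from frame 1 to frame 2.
24° clockwise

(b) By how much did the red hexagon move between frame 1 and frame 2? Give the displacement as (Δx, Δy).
(-2.2, -1.0)

The red hexagon was at (6.0, 2.1) in frame 1 and (3.8, 1.1) in frame 2.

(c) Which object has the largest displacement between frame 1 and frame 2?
the green circle

(moved 3.7; next 3.3)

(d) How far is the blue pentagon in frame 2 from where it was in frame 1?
1.9

The blue pentagon moved from (5.4, 7.7) to (6.9, 8.8), a distance of √(1.5² + 1.1²) ≈ 1.9.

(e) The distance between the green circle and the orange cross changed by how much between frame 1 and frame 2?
-1.3

Distance in frame 1: 3.4. Distance in frame 2: 2.1.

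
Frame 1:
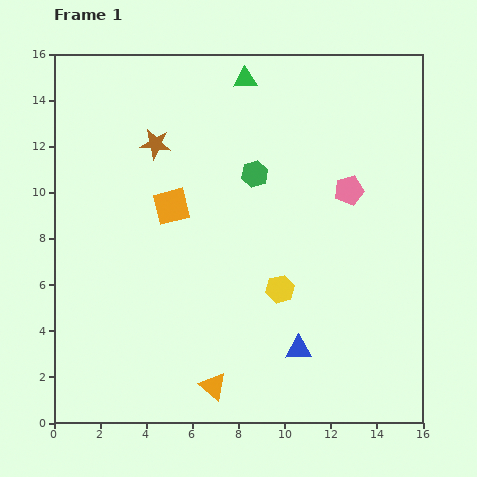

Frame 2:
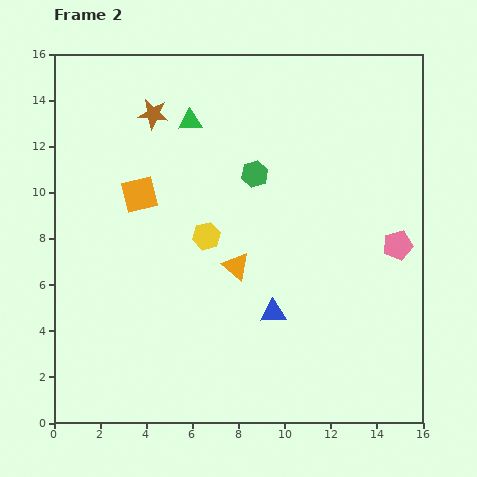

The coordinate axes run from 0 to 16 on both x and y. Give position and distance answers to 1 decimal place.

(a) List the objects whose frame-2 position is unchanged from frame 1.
the green hexagon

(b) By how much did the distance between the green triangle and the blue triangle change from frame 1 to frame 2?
-2.9

Distance in frame 1: 11.9. Distance in frame 2: 9.0.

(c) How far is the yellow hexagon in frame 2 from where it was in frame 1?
3.9

The yellow hexagon moved from (9.8, 5.8) to (6.6, 8.1), a distance of √(3.2² + 2.3²) ≈ 3.9.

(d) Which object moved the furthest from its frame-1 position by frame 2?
the orange triangle

(moved 5.3; next 3.9)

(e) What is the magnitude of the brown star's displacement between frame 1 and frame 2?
1.3

The brown star moved from (4.4, 12.1) to (4.3, 13.4), a distance of √(0.1² + 1.3²) ≈ 1.3.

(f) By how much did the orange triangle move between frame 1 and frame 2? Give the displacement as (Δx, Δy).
(1.0, 5.2)

The orange triangle was at (6.9, 1.6) in frame 1 and (7.9, 6.8) in frame 2.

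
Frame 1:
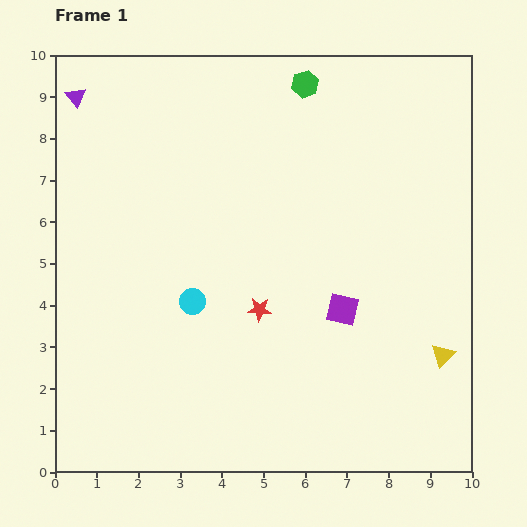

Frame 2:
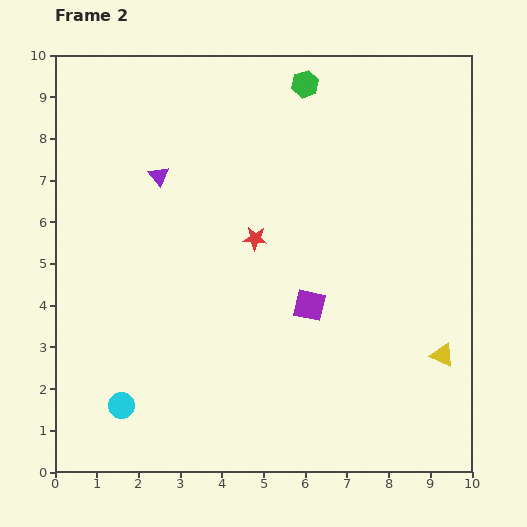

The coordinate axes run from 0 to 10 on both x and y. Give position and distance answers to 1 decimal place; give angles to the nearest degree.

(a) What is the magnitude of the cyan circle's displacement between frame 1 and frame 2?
3.0

The cyan circle moved from (3.3, 4.1) to (1.6, 1.6), a distance of √(1.7² + 2.5²) ≈ 3.0.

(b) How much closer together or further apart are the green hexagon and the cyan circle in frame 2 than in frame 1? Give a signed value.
+3.0

Distance in frame 1: 5.9. Distance in frame 2: 8.9.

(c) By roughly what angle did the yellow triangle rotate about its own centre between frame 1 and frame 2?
49° counter-clockwise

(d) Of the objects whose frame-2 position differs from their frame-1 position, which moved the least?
the purple square

(moved 0.8)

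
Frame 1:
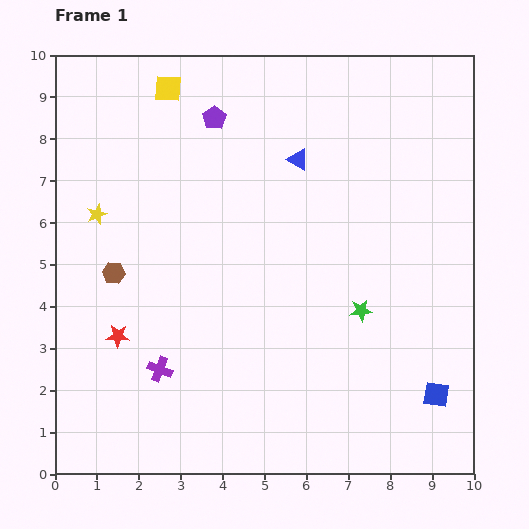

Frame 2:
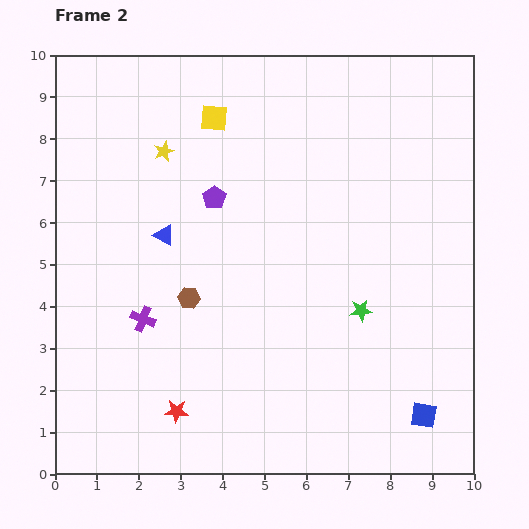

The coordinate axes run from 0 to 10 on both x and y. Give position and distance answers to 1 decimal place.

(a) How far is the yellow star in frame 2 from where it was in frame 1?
2.2

The yellow star moved from (1.0, 6.2) to (2.6, 7.7), a distance of √(1.6² + 1.5²) ≈ 2.2.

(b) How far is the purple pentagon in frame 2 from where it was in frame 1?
1.9

The purple pentagon moved from (3.8, 8.5) to (3.8, 6.6), a distance of √(0.0² + 1.9²) ≈ 1.9.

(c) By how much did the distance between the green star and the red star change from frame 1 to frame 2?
-0.8

Distance in frame 1: 5.8. Distance in frame 2: 5.0.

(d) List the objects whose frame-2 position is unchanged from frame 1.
the green star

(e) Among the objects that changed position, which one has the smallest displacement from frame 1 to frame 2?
the blue square

(moved 0.6)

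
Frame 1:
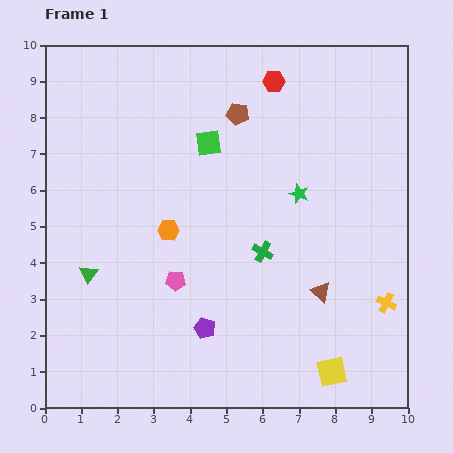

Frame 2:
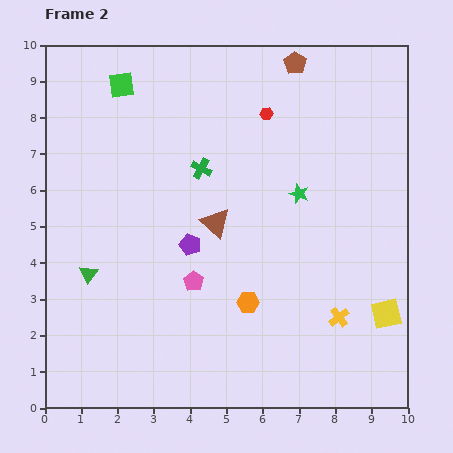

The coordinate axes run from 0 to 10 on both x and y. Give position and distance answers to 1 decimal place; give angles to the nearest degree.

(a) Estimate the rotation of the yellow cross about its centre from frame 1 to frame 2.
27° clockwise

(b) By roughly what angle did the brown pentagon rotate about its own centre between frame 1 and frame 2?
24° clockwise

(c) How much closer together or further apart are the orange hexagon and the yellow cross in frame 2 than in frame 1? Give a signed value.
-3.8

Distance in frame 1: 6.3. Distance in frame 2: 2.5.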